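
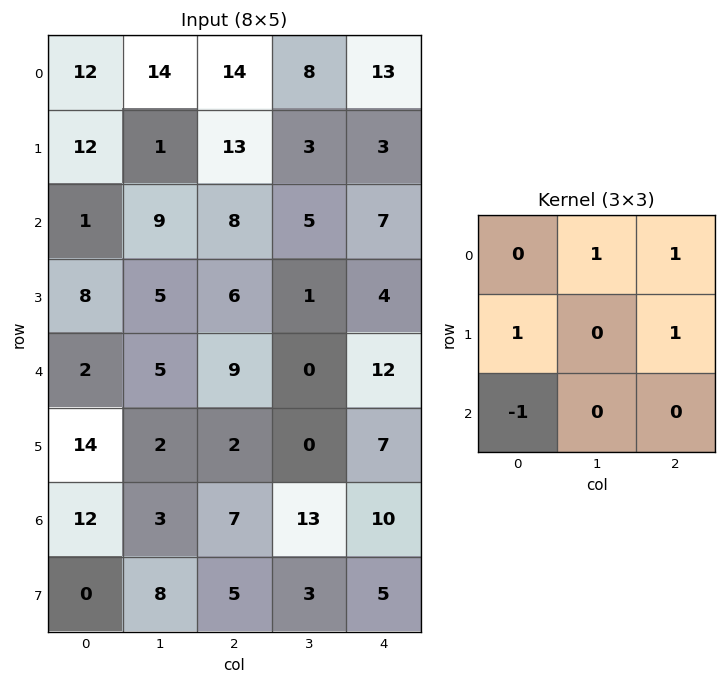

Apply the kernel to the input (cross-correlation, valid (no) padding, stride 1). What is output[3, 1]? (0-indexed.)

10

The receptive field on the input at this output position is [5 6 1 / 5 9 0 / 2 2 0]. Elementwise product with the kernel and sum: 6·1 + 1·1 + 5·1 + 0·1 + 2·-1.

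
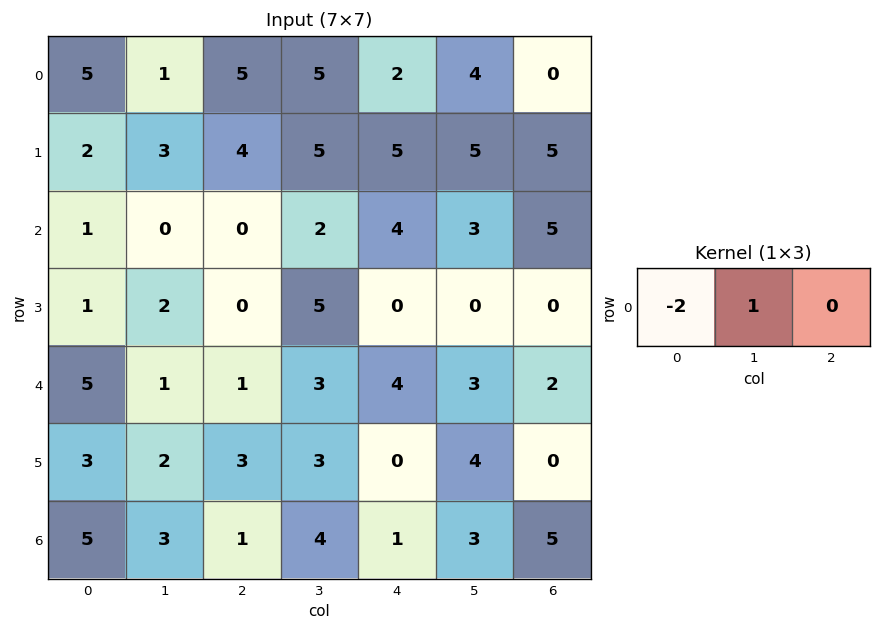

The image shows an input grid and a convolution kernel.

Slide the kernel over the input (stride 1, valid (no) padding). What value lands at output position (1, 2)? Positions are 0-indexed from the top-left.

The receptive field on the input at this output position is [4 5 5]. Elementwise product with the kernel and sum: 4·-2 + 5·1.

-3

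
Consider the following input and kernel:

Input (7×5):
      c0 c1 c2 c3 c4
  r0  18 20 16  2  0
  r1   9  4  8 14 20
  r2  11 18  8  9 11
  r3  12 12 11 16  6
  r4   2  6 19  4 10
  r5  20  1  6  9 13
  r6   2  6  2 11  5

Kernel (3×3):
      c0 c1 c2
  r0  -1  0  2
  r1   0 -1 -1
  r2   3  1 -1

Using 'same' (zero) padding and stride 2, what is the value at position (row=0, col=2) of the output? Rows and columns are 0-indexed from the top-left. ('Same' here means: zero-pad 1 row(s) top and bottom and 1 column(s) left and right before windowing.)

The receptive field on the zero-padded input at this output position is [0 0 0 / 2 0 0 / 14 20 0]. Elementwise product with the kernel and sum: 0·-1 + 0·2 + 0·-1 + 0·-1 + 14·3 + 20·1 + 0·-1.

62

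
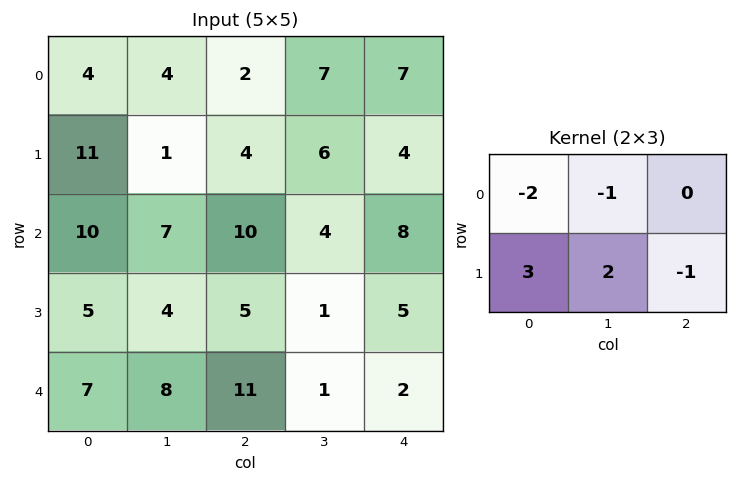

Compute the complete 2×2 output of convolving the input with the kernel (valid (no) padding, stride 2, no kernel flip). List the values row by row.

Output[0,0]: The receptive field on the input at this output position is [4 4 2 / 11 1 4]. Elementwise product with the kernel and sum: 4·-2 + 4·-1 + 11·3 + 1·2 + 4·-1.
Output[0,1]: The receptive field on the input at this output position is [2 7 7 / 4 6 4]. Elementwise product with the kernel and sum: 2·-2 + 7·-1 + 4·3 + 6·2 + 4·-1.

19 9
-9 -12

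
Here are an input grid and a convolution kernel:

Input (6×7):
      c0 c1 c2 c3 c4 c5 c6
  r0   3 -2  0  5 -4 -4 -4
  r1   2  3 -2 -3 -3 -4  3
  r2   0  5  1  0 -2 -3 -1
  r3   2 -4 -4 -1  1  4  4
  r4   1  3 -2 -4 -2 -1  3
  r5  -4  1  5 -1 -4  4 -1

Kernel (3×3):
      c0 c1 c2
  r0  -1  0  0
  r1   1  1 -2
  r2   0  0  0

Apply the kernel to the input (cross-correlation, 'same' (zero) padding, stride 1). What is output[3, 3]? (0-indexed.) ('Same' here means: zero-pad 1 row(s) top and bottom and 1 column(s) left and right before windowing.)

The receptive field on the zero-padded input at this output position is [1 0 -2 / -4 -1 1 / -2 -4 -2]. Elementwise product with the kernel and sum: 1·-1 + -4·1 + -1·1 + 1·-2.

-8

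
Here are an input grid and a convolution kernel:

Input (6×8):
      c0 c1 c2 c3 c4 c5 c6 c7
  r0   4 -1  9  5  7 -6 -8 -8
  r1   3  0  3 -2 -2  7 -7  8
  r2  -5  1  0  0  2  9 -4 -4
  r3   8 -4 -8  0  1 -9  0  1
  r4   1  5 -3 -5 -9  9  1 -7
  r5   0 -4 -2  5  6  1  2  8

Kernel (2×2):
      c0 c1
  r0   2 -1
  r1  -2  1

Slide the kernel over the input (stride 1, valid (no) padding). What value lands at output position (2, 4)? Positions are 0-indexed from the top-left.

-16

The receptive field on the input at this output position is [2 9 / 1 -9]. Elementwise product with the kernel and sum: 2·2 + 9·-1 + 1·-2 + -9·1.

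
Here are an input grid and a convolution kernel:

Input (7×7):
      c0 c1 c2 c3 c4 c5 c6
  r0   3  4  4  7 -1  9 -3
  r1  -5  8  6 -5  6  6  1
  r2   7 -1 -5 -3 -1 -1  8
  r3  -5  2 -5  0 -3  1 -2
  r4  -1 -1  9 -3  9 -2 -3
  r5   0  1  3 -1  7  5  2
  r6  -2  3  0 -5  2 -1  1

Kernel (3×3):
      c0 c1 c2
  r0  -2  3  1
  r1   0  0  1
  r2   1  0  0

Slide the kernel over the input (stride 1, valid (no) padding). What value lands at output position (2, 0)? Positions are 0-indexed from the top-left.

The receptive field on the input at this output position is [7 -1 -5 / -5 2 -5 / -1 -1 9]. Elementwise product with the kernel and sum: 7·-2 + -1·3 + -5·1 + -5·1 + -1·1.

-28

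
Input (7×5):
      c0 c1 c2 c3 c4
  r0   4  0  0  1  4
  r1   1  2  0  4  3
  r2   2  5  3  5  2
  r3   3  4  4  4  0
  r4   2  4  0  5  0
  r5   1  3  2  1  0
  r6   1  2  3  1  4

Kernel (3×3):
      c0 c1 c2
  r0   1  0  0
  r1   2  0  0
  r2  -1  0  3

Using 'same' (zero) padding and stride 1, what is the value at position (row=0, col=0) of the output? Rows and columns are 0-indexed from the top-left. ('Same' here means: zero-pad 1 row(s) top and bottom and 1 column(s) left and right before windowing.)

6

The receptive field on the zero-padded input at this output position is [0 0 0 / 0 4 0 / 0 1 2]. Elementwise product with the kernel and sum: 0·1 + 0·2 + 0·-1 + 2·3.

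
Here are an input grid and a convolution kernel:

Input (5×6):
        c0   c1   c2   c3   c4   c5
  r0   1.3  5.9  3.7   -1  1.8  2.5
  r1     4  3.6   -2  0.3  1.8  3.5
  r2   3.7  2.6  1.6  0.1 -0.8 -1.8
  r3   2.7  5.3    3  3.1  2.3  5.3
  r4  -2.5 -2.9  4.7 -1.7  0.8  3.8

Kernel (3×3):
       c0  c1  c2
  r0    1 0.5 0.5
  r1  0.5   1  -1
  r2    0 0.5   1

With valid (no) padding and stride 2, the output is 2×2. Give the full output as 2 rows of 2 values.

Output[0,0]: The receptive field on the input at this output position is [1.3 5.9 3.7 / 4 3.6 -2 / 3.7 2.6 1.6]. Elementwise product with the kernel and sum: 1.3·1 + 5.9·0.5 + 3.7·0.5 + 4·0.5 + 3.6·1 + -2·-1 + 2.6·0.5 + 1.6·1.

16.6 0.85
12.7 3.5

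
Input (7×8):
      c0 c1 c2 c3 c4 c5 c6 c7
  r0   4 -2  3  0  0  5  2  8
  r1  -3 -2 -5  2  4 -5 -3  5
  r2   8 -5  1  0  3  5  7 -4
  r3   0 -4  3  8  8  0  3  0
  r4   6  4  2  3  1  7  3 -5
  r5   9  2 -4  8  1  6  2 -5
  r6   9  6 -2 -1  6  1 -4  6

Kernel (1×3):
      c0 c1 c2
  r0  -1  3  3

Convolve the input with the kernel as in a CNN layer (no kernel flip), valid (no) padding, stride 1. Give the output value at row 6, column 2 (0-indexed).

The receptive field on the input at this output position is [-2 -1 6]. Elementwise product with the kernel and sum: -2·-1 + -1·3 + 6·3.

17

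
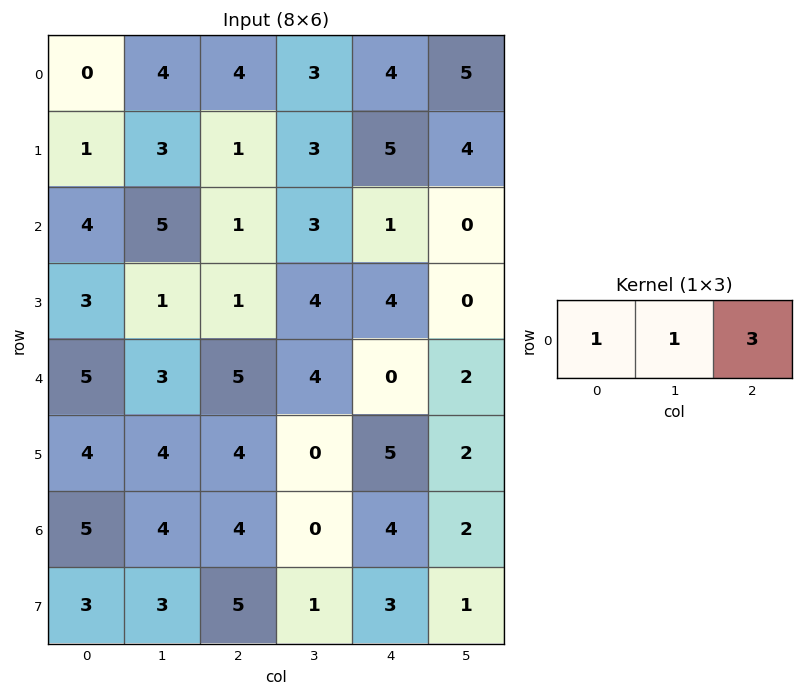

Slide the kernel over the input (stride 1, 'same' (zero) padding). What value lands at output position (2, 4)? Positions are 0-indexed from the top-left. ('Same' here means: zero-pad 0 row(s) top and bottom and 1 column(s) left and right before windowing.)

4

The receptive field on the zero-padded input at this output position is [3 1 0]. Elementwise product with the kernel and sum: 3·1 + 1·1 + 0·3.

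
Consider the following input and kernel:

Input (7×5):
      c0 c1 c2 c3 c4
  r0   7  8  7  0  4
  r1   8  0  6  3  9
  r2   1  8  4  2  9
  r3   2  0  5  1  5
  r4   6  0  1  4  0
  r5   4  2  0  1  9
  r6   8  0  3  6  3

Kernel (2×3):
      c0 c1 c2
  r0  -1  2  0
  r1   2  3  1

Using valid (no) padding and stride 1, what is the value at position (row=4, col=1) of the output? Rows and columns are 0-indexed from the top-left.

7

The receptive field on the input at this output position is [0 1 4 / 2 0 1]. Elementwise product with the kernel and sum: 0·-1 + 1·2 + 2·2 + 0·3 + 1·1.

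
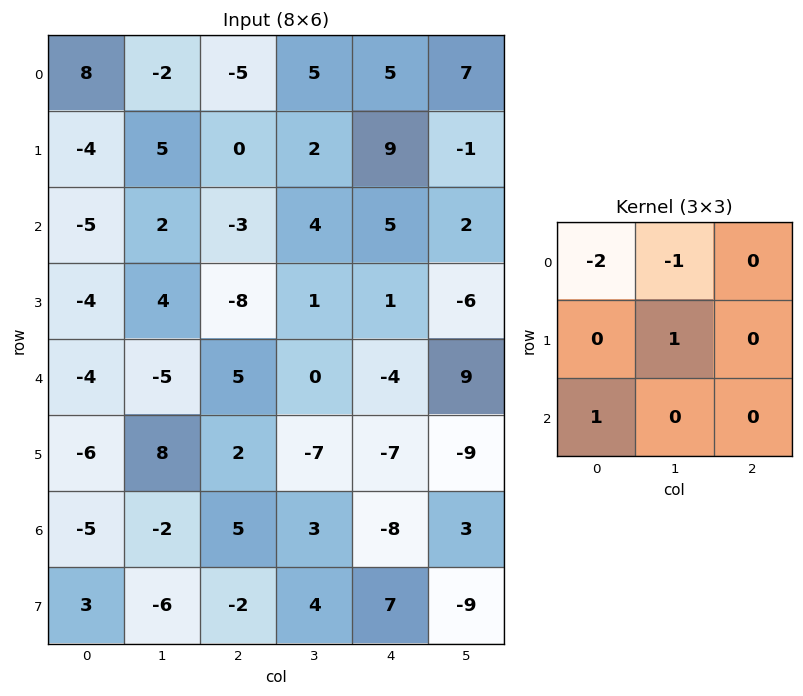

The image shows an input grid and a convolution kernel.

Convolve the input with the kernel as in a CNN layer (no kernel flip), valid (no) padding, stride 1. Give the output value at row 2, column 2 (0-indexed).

8

The receptive field on the input at this output position is [-3 4 5 / -8 1 1 / 5 0 -4]. Elementwise product with the kernel and sum: -3·-2 + 4·-1 + 1·1 + 5·1.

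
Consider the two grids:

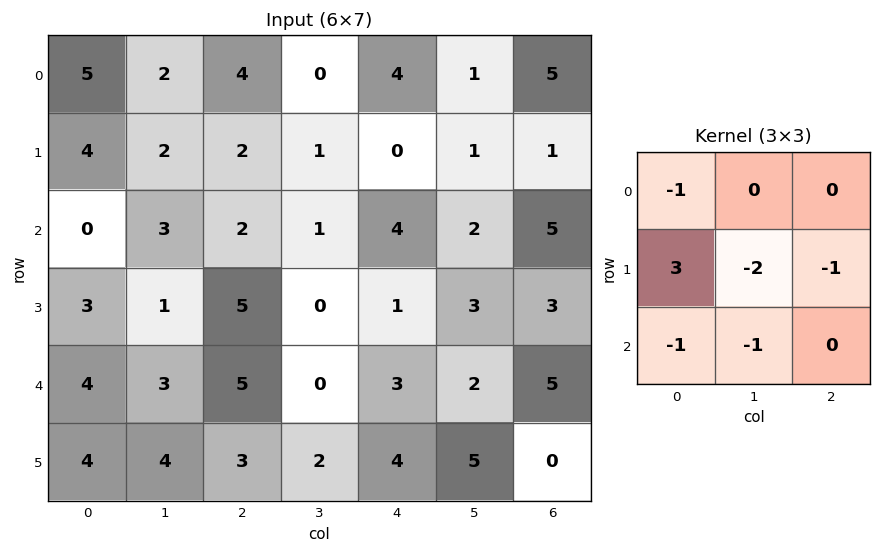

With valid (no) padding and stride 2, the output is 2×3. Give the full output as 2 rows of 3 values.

Output[0,0]: The receptive field on the input at this output position is [5 2 4 / 4 2 2 / 0 3 2]. Elementwise product with the kernel and sum: 5·-1 + 4·3 + 2·-2 + 2·-1 + 0·-1 + 3·-1.
Output[0,1]: The receptive field on the input at this output position is [4 0 4 / 2 1 0 / 2 1 4]. Elementwise product with the kernel and sum: 4·-1 + 2·3 + 1·-2 + 0·-1 + 2·-1 + 1·-1.

-2 -3 -13
-5 7 -15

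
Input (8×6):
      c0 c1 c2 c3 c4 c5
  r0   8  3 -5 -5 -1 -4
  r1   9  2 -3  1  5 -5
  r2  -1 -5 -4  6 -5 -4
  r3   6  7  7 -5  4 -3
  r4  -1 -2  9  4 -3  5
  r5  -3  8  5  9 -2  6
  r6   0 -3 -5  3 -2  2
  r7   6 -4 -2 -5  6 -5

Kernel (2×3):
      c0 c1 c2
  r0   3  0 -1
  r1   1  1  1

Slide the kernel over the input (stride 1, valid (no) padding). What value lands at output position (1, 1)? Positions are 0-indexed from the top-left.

2

The receptive field on the input at this output position is [2 -3 1 / -5 -4 6]. Elementwise product with the kernel and sum: 2·3 + 1·-1 + -5·1 + -4·1 + 6·1.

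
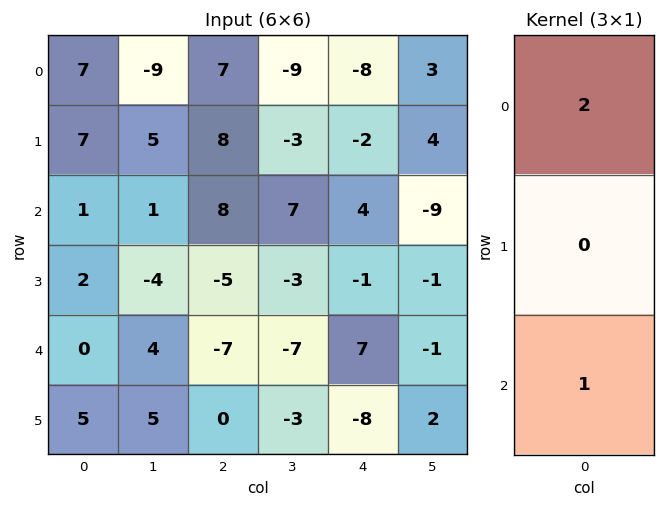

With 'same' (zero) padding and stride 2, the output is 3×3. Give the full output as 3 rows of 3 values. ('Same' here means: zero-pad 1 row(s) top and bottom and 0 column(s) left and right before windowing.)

Output[0,0]: The receptive field on the zero-padded input at this output position is [0 / 7 / 7]. Elementwise product with the kernel and sum: 0·2 + 7·1.
Output[0,1]: The receptive field on the zero-padded input at this output position is [0 / 7 / 8]. Elementwise product with the kernel and sum: 0·2 + 8·1.

7 8 -2
16 11 -5
9 -10 -10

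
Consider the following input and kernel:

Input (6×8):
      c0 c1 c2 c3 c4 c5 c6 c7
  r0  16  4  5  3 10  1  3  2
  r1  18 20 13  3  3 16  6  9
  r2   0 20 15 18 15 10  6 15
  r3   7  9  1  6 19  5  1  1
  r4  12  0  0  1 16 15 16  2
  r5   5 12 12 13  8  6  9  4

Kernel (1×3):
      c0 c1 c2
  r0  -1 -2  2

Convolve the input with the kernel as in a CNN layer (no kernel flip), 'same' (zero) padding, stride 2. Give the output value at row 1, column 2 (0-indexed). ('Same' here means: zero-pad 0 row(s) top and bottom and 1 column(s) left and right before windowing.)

The receptive field on the zero-padded input at this output position is [18 15 10]. Elementwise product with the kernel and sum: 18·-1 + 15·-2 + 10·2.

-28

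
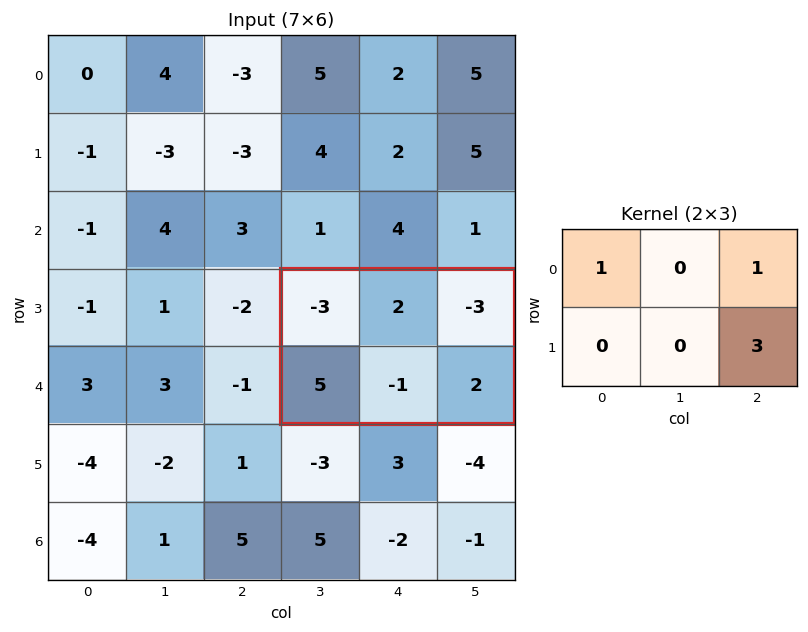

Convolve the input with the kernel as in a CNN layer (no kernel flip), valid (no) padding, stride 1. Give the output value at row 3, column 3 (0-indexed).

The receptive field on the input at this output position is [-3 2 -3 / 5 -1 2]. Elementwise product with the kernel and sum: -3·1 + -3·1 + 2·3.

0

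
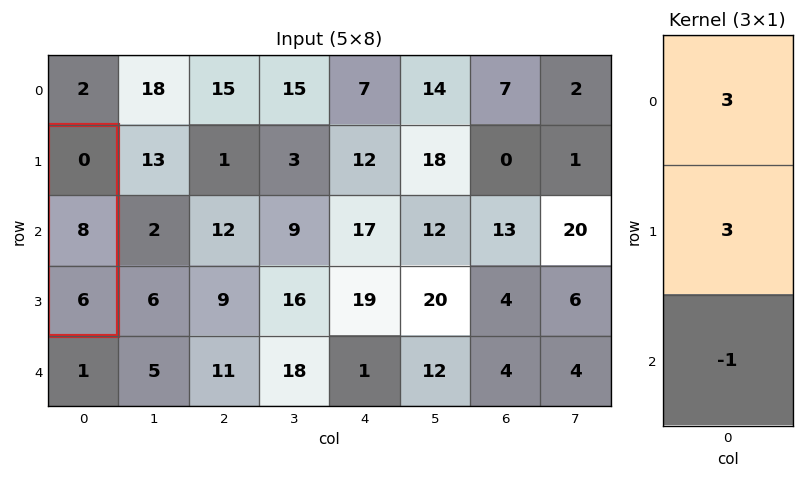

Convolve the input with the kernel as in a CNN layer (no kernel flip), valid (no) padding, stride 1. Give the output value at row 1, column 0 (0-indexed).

The receptive field on the input at this output position is [0 / 8 / 6]. Elementwise product with the kernel and sum: 0·3 + 8·3 + 6·-1.

18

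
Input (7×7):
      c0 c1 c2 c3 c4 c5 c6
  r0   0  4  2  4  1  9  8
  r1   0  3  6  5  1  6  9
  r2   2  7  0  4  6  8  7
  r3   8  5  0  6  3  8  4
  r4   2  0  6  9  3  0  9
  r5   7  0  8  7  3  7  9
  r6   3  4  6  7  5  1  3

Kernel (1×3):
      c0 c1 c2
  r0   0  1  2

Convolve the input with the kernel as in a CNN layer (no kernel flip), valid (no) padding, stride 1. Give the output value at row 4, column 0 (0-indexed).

The receptive field on the input at this output position is [2 0 6]. Elementwise product with the kernel and sum: 0·1 + 6·2.

12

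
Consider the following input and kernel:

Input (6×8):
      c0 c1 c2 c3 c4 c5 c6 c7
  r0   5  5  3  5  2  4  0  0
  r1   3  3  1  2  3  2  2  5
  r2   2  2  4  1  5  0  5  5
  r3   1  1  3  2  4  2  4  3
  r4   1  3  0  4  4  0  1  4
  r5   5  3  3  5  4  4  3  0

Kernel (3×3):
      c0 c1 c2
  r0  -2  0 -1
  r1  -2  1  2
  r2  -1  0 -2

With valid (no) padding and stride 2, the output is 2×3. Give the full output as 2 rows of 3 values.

-24 -16 -19
-4 -17 -19

Output[0,0]: The receptive field on the input at this output position is [5 5 3 / 3 3 1 / 2 2 4]. Elementwise product with the kernel and sum: 5·-2 + 3·-1 + 3·-2 + 3·1 + 1·2 + 2·-1 + 4·-2.
Output[0,1]: The receptive field on the input at this output position is [3 5 2 / 1 2 3 / 4 1 5]. Elementwise product with the kernel and sum: 3·-2 + 2·-1 + 1·-2 + 2·1 + 3·2 + 4·-1 + 5·-2.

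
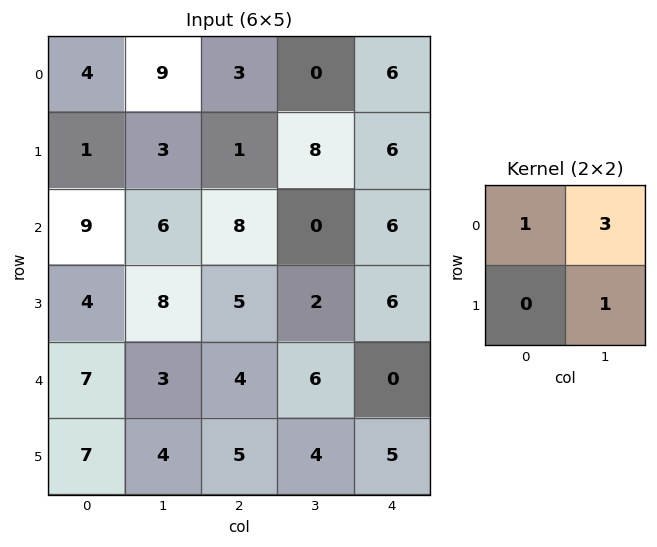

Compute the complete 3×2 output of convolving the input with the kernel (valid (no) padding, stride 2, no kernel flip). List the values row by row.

34 11
35 10
20 26

Output[0,0]: The receptive field on the input at this output position is [4 9 / 1 3]. Elementwise product with the kernel and sum: 4·1 + 9·3 + 3·1.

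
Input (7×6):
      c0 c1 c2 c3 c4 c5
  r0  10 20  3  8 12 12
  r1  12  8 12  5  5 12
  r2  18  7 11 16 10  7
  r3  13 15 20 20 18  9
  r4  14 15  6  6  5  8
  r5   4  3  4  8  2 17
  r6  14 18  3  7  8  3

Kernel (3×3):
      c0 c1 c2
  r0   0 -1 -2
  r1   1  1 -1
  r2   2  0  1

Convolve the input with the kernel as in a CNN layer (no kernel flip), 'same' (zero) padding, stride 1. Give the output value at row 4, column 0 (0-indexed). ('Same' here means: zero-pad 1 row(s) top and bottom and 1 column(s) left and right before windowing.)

The receptive field on the zero-padded input at this output position is [0 13 15 / 0 14 15 / 0 4 3]. Elementwise product with the kernel and sum: 13·-1 + 15·-2 + 0·1 + 14·1 + 15·-1 + 0·2 + 3·1.

-41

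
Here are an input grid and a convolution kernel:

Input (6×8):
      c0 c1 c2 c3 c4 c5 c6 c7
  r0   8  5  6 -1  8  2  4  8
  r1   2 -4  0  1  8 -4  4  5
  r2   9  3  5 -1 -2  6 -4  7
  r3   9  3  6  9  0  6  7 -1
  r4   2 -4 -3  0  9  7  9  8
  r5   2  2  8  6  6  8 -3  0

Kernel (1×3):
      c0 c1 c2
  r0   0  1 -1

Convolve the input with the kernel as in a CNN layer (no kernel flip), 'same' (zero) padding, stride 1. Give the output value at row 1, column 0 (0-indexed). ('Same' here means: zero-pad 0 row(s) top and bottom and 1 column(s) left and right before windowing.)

6

The receptive field on the zero-padded input at this output position is [0 2 -4]. Elementwise product with the kernel and sum: 2·1 + -4·-1.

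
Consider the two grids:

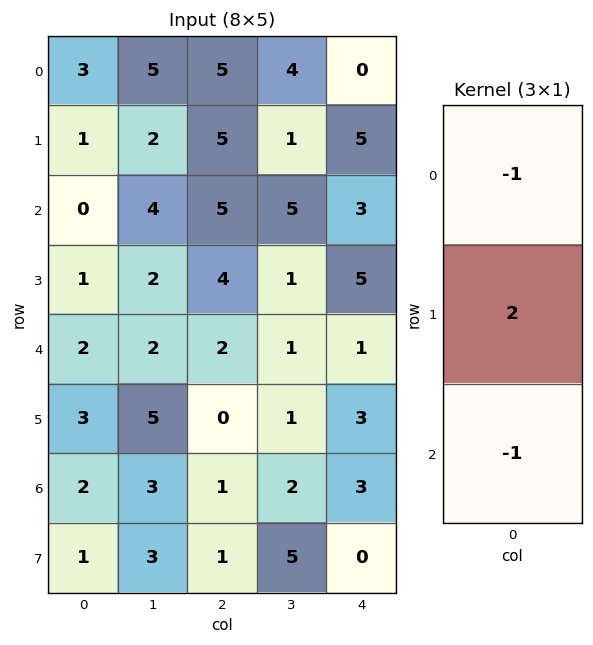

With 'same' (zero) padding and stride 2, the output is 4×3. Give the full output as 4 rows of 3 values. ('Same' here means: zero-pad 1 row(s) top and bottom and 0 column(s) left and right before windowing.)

5 5 -5
-2 1 -4
0 0 -6
0 1 3

Output[0,0]: The receptive field on the zero-padded input at this output position is [0 / 3 / 1]. Elementwise product with the kernel and sum: 0·-1 + 3·2 + 1·-1.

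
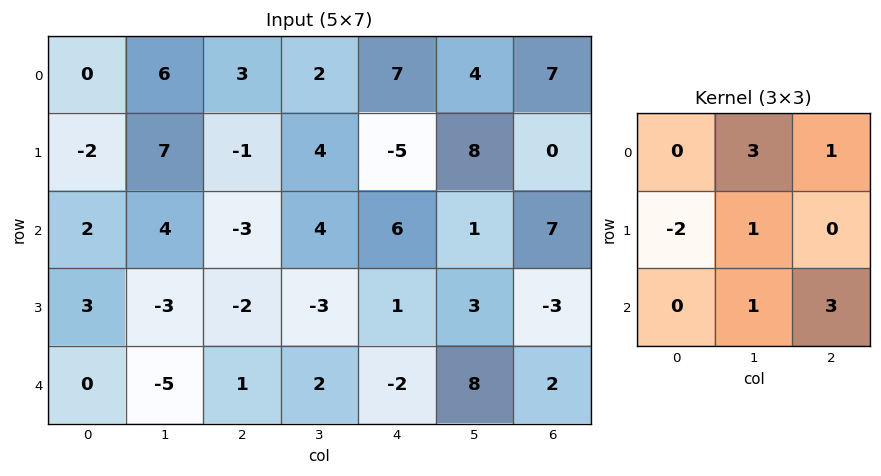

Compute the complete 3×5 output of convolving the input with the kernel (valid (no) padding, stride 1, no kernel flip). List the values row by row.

Output[0,0]: The receptive field on the input at this output position is [0 6 3 / -2 7 -1 / 2 4 -3]. Elementwise product with the kernel and sum: 6·3 + 3·1 + -2·-2 + 7·1 + 4·1 + -3·3.

27 5 41 21 59
11 -21 17 1 7
-2 6 15 48 25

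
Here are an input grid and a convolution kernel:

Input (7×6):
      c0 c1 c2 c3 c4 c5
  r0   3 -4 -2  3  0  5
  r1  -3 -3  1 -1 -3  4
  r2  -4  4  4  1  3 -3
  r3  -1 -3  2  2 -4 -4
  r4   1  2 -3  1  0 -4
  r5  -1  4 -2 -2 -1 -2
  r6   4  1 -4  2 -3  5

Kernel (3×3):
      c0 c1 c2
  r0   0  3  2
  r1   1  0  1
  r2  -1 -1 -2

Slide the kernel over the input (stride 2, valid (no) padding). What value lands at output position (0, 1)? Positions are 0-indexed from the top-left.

-4

The receptive field on the input at this output position is [-2 3 0 / 1 -1 -3 / 4 1 3]. Elementwise product with the kernel and sum: 3·3 + 0·2 + 1·1 + -3·1 + 4·-1 + 1·-1 + 3·-2.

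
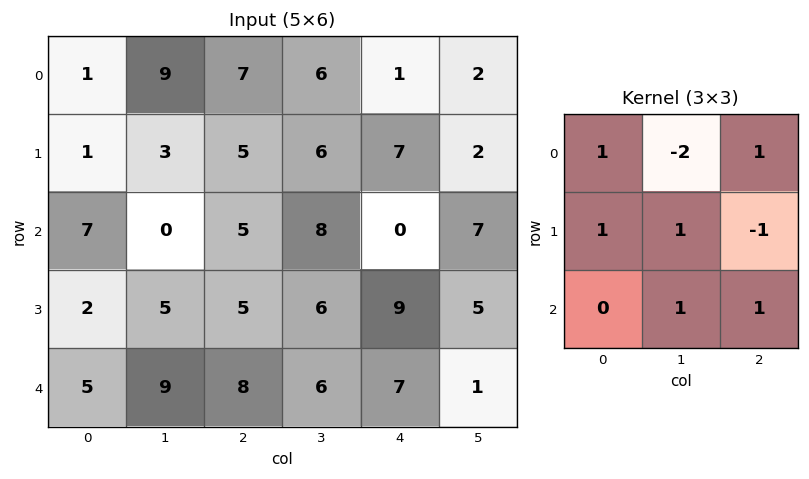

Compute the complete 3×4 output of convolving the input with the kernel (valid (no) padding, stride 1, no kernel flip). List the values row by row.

Output[0,0]: The receptive field on the input at this output position is [1 9 7 / 1 3 5 / 7 0 5]. Elementwise product with the kernel and sum: 1·1 + 9·-2 + 7·1 + 1·1 + 3·1 + 5·-1 + 0·1 + 5·1.

-6 16 8 24
12 7 28 9
31 16 4 33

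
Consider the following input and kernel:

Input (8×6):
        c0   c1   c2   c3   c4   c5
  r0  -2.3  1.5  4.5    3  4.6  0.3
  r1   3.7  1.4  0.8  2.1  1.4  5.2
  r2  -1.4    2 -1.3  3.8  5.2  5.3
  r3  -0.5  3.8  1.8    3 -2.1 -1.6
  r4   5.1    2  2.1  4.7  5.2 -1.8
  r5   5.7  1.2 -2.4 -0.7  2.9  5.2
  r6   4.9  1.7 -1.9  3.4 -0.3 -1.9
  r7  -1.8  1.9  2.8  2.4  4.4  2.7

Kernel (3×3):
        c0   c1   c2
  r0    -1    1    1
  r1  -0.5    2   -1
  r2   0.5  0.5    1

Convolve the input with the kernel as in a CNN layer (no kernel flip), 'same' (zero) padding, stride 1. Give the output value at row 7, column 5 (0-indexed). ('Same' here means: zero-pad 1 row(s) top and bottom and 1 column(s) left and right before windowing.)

1.6

The receptive field on the zero-padded input at this output position is [-0.3 -1.9 0 / 4.4 2.7 0 / 0 0 0]. Elementwise product with the kernel and sum: -0.3·-1 + -1.9·1 + 0·1 + 4.4·-0.5 + 2.7·2 + 0·-1 + 0·0.5 + 0·0.5 + 0·1.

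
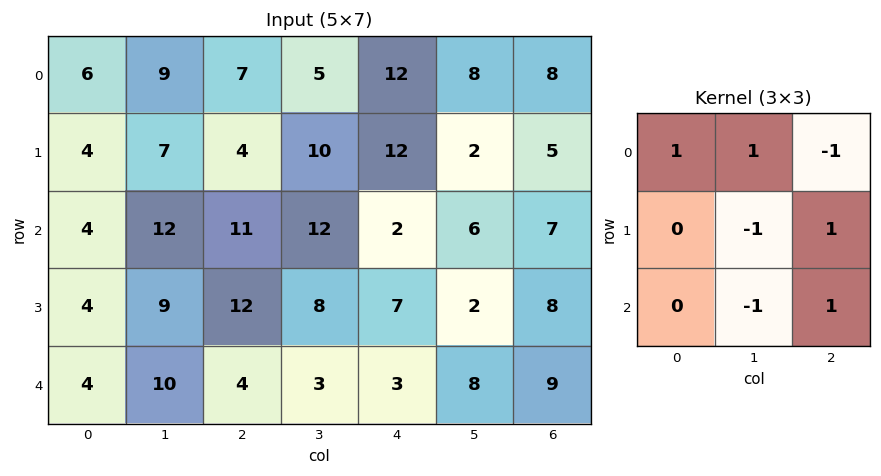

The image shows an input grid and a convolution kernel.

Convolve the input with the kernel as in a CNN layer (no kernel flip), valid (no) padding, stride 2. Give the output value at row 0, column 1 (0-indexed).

The receptive field on the input at this output position is [7 5 12 / 4 10 12 / 11 12 2]. Elementwise product with the kernel and sum: 7·1 + 5·1 + 12·-1 + 10·-1 + 12·1 + 12·-1 + 2·1.

-8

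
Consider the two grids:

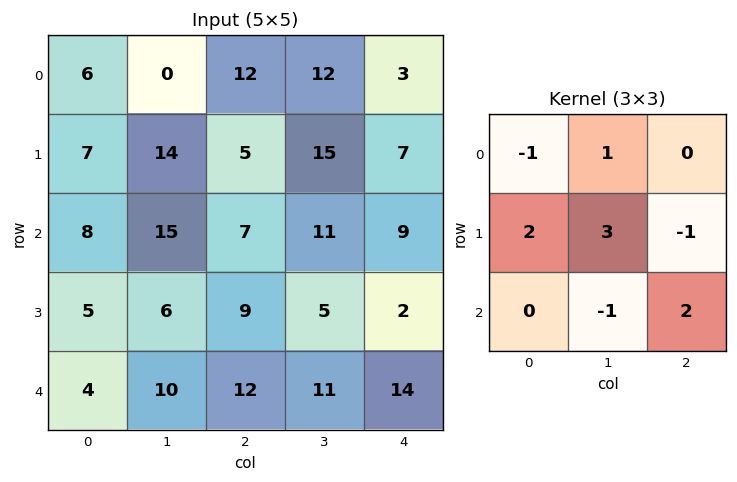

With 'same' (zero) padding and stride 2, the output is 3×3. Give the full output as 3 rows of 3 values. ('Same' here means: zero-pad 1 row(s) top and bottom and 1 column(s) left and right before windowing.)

39 49 26
23 32 39
7 48 61

Output[0,0]: The receptive field on the zero-padded input at this output position is [0 0 0 / 0 6 0 / 0 7 14]. Elementwise product with the kernel and sum: 0·-1 + 0·1 + 0·2 + 6·3 + 0·-1 + 7·-1 + 14·2.
Output[0,1]: The receptive field on the zero-padded input at this output position is [0 0 0 / 0 12 12 / 14 5 15]. Elementwise product with the kernel and sum: 0·-1 + 0·1 + 0·2 + 12·3 + 12·-1 + 5·-1 + 15·2.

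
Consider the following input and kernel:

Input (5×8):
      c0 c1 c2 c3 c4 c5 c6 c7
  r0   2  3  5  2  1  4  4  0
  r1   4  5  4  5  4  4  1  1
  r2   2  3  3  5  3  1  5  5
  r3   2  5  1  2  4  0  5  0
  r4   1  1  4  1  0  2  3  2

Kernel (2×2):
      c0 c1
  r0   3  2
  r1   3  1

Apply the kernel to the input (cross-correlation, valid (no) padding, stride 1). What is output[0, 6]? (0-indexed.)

16

The receptive field on the input at this output position is [4 0 / 1 1]. Elementwise product with the kernel and sum: 4·3 + 0·2 + 1·3 + 1·1.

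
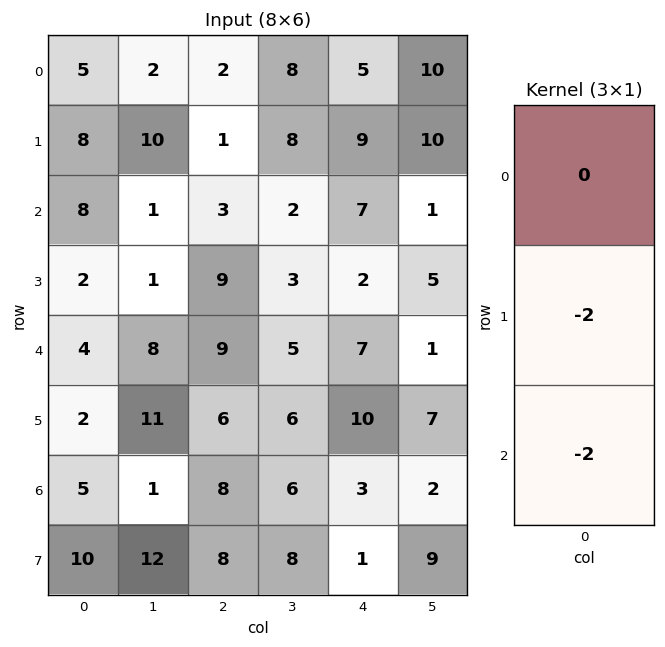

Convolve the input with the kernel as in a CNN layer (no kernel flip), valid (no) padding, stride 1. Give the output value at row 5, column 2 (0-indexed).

The receptive field on the input at this output position is [6 / 8 / 8]. Elementwise product with the kernel and sum: 8·-2 + 8·-2.

-32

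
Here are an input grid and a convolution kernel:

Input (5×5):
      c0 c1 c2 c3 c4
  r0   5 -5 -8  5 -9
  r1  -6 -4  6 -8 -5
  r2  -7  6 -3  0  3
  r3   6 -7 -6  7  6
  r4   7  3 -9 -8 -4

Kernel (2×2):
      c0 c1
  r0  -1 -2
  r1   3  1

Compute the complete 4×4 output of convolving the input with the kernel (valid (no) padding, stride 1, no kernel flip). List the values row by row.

-17 15 8 -16
-1 7 1 21
6 -27 -8 21
32 19 -43 -47

Output[0,0]: The receptive field on the input at this output position is [5 -5 / -6 -4]. Elementwise product with the kernel and sum: 5·-1 + -5·-2 + -6·3 + -4·1.
Output[0,1]: The receptive field on the input at this output position is [-5 -8 / -4 6]. Elementwise product with the kernel and sum: -5·-1 + -8·-2 + -4·3 + 6·1.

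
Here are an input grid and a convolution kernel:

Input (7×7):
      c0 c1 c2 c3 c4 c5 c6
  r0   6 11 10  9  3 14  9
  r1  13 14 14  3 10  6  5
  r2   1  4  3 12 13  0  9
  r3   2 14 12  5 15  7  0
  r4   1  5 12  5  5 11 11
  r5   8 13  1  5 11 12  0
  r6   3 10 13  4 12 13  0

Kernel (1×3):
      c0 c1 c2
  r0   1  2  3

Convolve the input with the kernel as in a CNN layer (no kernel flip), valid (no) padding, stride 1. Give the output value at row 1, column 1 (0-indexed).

51

The receptive field on the input at this output position is [14 14 3]. Elementwise product with the kernel and sum: 14·1 + 14·2 + 3·3.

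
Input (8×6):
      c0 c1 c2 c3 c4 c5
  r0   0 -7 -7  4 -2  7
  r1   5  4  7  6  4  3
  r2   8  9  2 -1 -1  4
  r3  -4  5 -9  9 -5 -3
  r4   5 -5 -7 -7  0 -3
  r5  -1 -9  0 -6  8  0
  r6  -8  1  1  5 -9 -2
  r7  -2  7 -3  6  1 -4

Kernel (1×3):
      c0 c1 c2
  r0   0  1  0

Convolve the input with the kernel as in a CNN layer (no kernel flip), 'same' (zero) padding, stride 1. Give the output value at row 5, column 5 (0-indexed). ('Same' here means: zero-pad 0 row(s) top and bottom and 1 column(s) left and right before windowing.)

0

The receptive field on the zero-padded input at this output position is [8 0 0]. Elementwise product with the kernel and sum: 0·1.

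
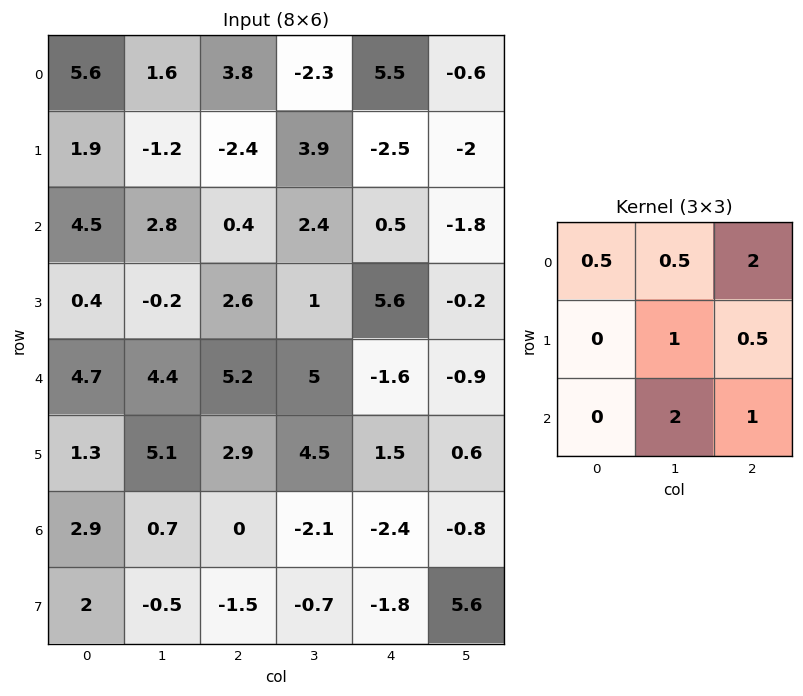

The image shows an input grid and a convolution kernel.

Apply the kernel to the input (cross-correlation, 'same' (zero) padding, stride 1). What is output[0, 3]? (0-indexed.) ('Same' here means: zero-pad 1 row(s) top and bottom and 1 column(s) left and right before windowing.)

5.75

The receptive field on the zero-padded input at this output position is [0 0 0 / 3.8 -2.3 5.5 / -2.4 3.9 -2.5]. Elementwise product with the kernel and sum: 0·0.5 + 0·0.5 + 0·2 + -2.3·1 + 5.5·0.5 + 3.9·2 + -2.5·1.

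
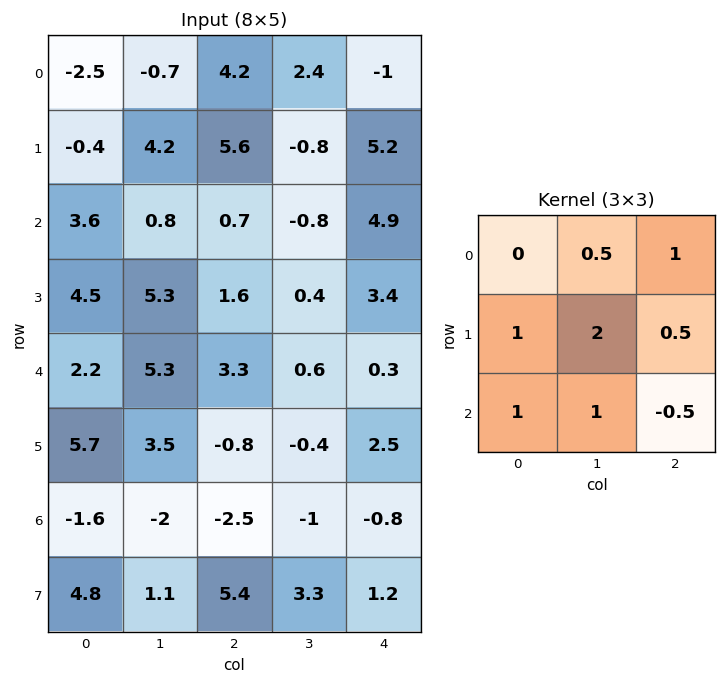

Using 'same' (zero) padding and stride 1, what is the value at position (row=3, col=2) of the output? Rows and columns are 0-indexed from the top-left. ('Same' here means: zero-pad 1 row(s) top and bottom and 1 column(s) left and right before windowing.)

16.55

The receptive field on the zero-padded input at this output position is [0.8 0.7 -0.8 / 5.3 1.6 0.4 / 5.3 3.3 0.6]. Elementwise product with the kernel and sum: 0.7·0.5 + -0.8·1 + 5.3·1 + 1.6·2 + 0.4·0.5 + 5.3·1 + 3.3·1 + 0.6·-0.5.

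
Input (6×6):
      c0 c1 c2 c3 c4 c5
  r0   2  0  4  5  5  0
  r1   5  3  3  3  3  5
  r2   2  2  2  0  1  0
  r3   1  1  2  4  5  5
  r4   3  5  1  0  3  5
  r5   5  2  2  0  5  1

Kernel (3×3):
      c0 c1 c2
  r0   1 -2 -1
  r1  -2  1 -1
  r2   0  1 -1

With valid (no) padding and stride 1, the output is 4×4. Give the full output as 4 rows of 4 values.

Output[0,0]: The receptive field on the input at this output position is [2 0 4 / 5 3 3 / 2 2 2]. Elementwise product with the kernel and sum: 2·1 + 0·-2 + 4·-1 + 5·-2 + 3·1 + 3·-1 + 2·1 + 2·-1.

-12 -17 -18 -12
-9 -10 -12 -7
-3 -5 -7 -12
-5 -14 -21 -9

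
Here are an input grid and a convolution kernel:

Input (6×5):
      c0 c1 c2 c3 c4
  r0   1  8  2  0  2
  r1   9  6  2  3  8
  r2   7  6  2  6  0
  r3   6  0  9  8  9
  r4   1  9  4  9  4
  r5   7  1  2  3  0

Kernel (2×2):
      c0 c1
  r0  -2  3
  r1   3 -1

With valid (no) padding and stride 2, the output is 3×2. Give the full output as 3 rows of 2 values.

43 -1
22 33
45 22

Output[0,0]: The receptive field on the input at this output position is [1 8 / 9 6]. Elementwise product with the kernel and sum: 1·-2 + 8·3 + 9·3 + 6·-1.
Output[0,1]: The receptive field on the input at this output position is [2 0 / 2 3]. Elementwise product with the kernel and sum: 2·-2 + 0·3 + 2·3 + 3·-1.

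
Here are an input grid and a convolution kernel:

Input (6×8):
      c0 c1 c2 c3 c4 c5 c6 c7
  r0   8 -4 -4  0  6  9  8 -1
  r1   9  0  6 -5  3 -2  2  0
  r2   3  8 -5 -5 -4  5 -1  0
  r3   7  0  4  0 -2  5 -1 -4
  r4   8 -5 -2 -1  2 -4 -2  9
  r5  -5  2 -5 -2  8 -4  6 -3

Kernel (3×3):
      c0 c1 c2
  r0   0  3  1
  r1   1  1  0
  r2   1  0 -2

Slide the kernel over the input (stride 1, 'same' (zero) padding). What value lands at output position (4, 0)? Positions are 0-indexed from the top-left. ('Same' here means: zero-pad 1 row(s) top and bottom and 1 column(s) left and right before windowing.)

25

The receptive field on the zero-padded input at this output position is [0 7 0 / 0 8 -5 / 0 -5 2]. Elementwise product with the kernel and sum: 7·3 + 0·1 + 0·1 + 8·1 + 0·1 + 2·-2.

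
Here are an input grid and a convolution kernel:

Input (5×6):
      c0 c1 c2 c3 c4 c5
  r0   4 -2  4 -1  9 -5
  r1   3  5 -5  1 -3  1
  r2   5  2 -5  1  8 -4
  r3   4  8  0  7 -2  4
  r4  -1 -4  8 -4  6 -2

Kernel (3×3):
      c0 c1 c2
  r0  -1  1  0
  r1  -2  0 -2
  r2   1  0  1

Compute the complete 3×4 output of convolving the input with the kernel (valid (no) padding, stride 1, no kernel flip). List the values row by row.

Output[0,0]: The receptive field on the input at this output position is [4 -2 4 / 3 5 -5 / 5 2 -5]. Elementwise product with the kernel and sum: 4·-1 + -2·1 + 3·-2 + -5·-2 + 5·1 + -5·1.
Output[0,1]: The receptive field on the input at this output position is [-2 4 -1 / 5 -5 1 / 2 -5 1]. Elementwise product with the kernel and sum: -2·-1 + 4·1 + 5·-2 + 1·-2 + 2·1 + 1·1.

-2 -3 14 3
6 -1 -2 13
-4 -45 24 -21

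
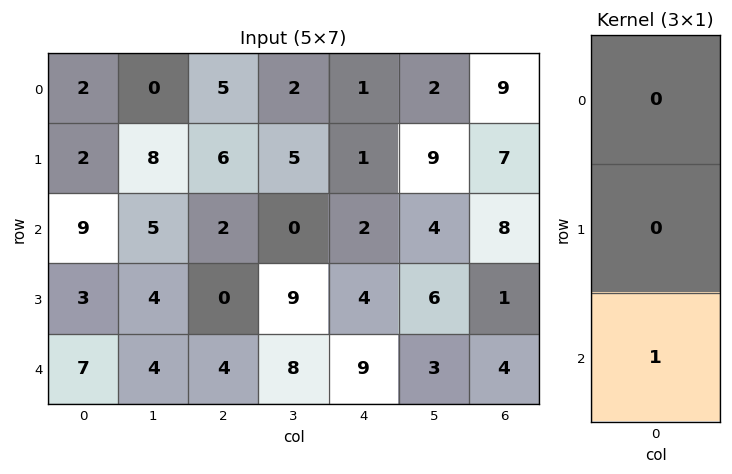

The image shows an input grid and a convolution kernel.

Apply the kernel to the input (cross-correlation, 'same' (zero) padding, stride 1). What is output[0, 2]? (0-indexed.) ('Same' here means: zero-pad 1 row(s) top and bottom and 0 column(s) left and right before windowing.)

6

The receptive field on the zero-padded input at this output position is [0 / 5 / 6]. Elementwise product with the kernel and sum: 6·1.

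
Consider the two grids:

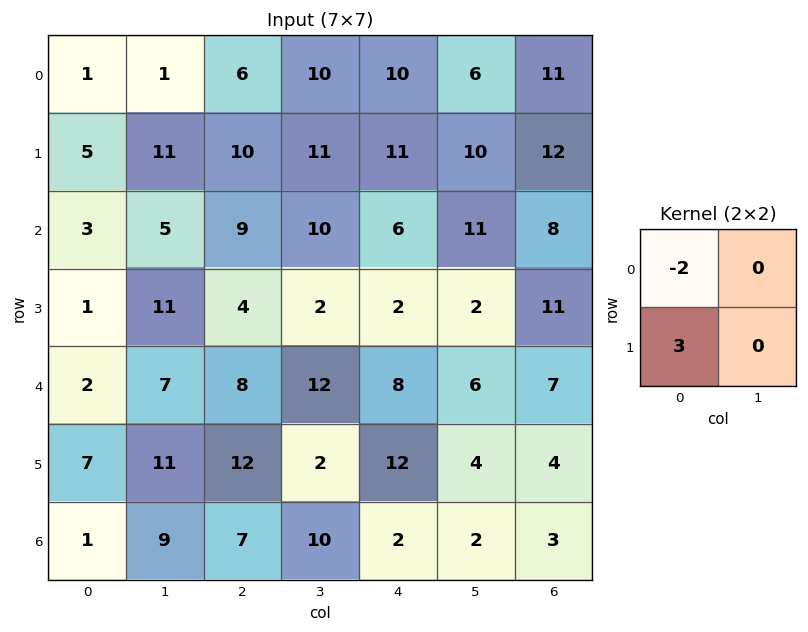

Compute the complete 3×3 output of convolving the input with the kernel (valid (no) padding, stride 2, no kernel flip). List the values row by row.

Output[0,0]: The receptive field on the input at this output position is [1 1 / 5 11]. Elementwise product with the kernel and sum: 1·-2 + 5·3.
Output[0,1]: The receptive field on the input at this output position is [6 10 / 10 11]. Elementwise product with the kernel and sum: 6·-2 + 10·3.

13 18 13
-3 -6 -6
17 20 20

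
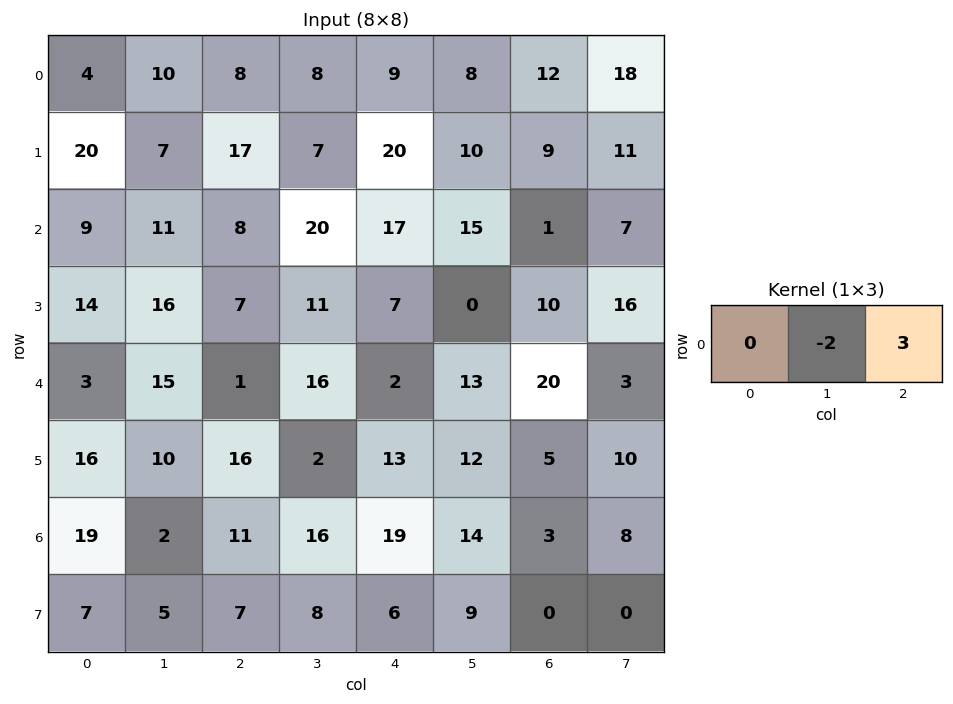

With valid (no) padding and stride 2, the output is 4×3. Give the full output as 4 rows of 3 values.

Output[0,0]: The receptive field on the input at this output position is [4 10 8]. Elementwise product with the kernel and sum: 10·-2 + 8·3.

4 11 20
2 11 -27
-27 -26 34
29 25 -19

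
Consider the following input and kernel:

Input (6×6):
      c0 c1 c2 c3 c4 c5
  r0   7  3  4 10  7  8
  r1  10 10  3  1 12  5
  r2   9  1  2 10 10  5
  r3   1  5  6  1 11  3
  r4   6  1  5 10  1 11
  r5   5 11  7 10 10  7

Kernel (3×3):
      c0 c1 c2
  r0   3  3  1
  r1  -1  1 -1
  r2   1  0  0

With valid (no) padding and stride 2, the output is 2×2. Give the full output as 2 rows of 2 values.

Output[0,0]: The receptive field on the input at this output position is [7 3 4 / 10 10 3 / 9 1 2]. Elementwise product with the kernel and sum: 7·3 + 3·3 + 4·1 + 10·-1 + 10·1 + 3·-1 + 9·1.
Output[0,1]: The receptive field on the input at this output position is [4 10 7 / 3 1 12 / 2 10 10]. Elementwise product with the kernel and sum: 4·3 + 10·3 + 7·1 + 3·-1 + 1·1 + 12·-1 + 2·1.

40 37
36 35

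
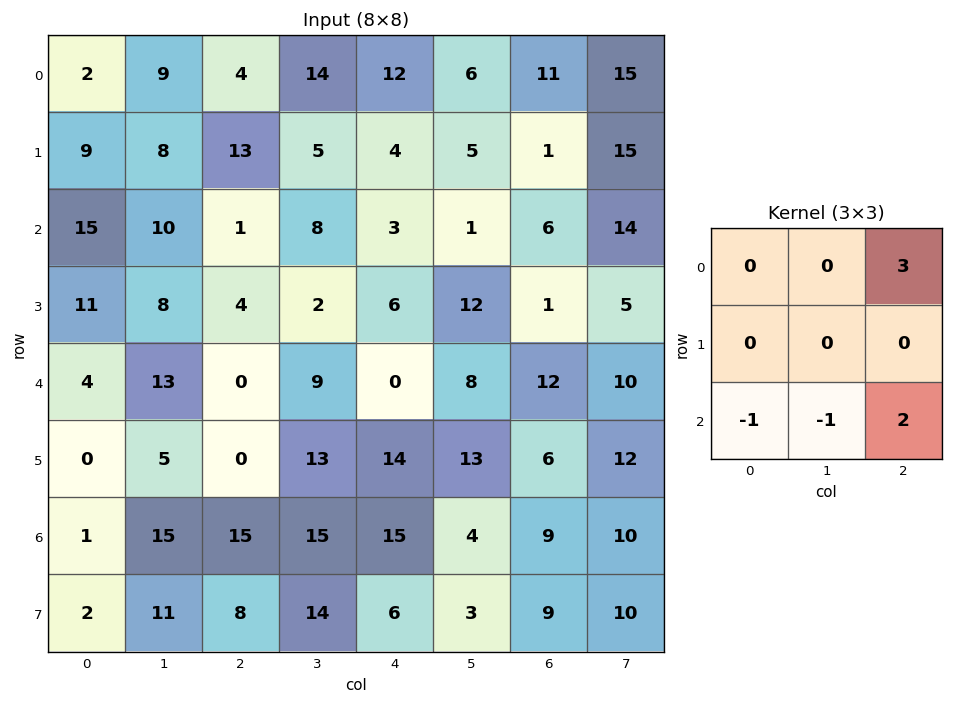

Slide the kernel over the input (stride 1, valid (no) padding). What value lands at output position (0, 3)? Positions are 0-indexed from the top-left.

9

The receptive field on the input at this output position is [14 12 6 / 5 4 5 / 8 3 1]. Elementwise product with the kernel and sum: 6·3 + 8·-1 + 3·-1 + 1·2.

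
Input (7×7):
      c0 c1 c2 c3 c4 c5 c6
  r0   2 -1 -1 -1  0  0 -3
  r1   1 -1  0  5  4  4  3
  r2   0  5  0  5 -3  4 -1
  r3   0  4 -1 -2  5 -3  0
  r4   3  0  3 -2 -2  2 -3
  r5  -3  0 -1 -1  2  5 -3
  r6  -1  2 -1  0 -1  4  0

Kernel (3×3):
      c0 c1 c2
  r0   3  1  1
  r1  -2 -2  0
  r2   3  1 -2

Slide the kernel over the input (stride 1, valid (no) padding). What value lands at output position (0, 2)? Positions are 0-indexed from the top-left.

-3

The receptive field on the input at this output position is [-1 -1 0 / 0 5 4 / 0 5 -3]. Elementwise product with the kernel and sum: -1·3 + -1·1 + 0·1 + 0·-2 + 5·-2 + 0·3 + 5·1 + -3·-2.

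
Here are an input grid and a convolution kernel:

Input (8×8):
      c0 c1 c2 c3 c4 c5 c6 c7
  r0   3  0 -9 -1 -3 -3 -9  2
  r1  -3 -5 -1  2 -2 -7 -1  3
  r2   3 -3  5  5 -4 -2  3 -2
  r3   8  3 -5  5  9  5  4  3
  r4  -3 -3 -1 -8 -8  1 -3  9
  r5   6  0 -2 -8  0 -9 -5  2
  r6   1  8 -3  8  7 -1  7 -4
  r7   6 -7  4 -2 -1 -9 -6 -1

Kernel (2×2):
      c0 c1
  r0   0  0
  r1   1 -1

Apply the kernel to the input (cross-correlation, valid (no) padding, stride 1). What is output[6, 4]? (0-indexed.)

8

The receptive field on the input at this output position is [7 -1 / -1 -9]. Elementwise product with the kernel and sum: -1·1 + -9·-1.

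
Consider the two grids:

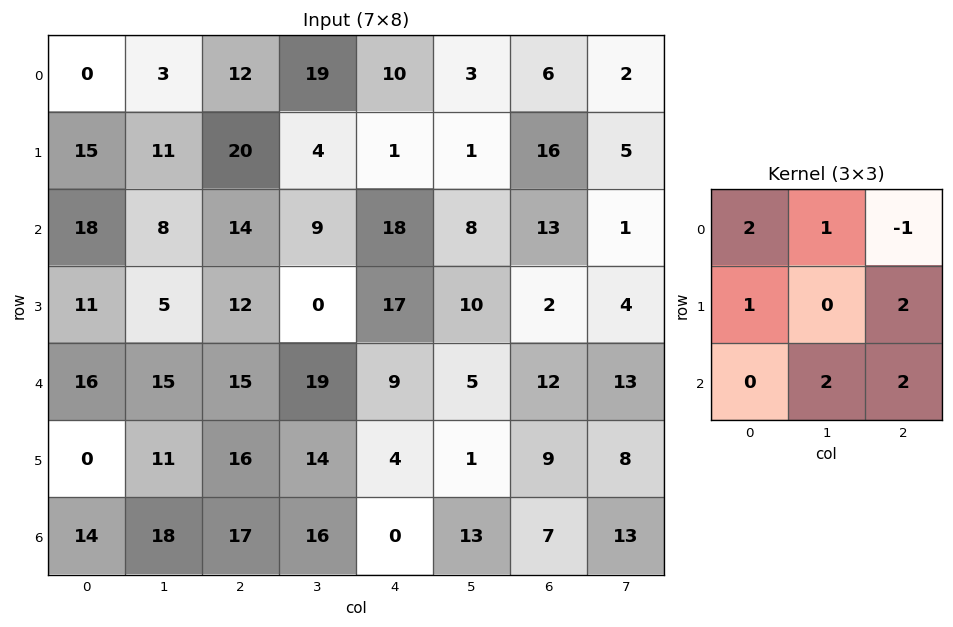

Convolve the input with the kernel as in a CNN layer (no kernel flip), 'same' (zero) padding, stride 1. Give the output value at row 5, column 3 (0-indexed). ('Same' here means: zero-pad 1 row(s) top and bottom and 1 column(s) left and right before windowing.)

96

The receptive field on the zero-padded input at this output position is [15 19 9 / 16 14 4 / 17 16 0]. Elementwise product with the kernel and sum: 15·2 + 19·1 + 9·-1 + 16·1 + 4·2 + 16·2 + 0·2.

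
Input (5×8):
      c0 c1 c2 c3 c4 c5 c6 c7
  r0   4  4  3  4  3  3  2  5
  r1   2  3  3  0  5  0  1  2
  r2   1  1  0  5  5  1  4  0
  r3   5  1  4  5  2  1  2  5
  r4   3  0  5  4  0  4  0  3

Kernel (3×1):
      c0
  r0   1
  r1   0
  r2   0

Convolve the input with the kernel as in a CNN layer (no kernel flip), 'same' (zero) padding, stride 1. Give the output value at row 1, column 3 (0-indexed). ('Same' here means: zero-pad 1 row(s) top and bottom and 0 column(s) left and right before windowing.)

4

The receptive field on the zero-padded input at this output position is [4 / 0 / 5]. Elementwise product with the kernel and sum: 4·1.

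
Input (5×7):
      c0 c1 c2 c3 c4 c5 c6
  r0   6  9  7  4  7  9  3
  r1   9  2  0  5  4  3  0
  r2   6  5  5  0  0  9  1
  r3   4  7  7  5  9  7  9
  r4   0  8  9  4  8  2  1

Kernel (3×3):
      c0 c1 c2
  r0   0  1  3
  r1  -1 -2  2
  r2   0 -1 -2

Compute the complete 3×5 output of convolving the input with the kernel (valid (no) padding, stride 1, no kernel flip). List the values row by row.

Output[0,0]: The receptive field on the input at this output position is [6 9 7 / 9 2 0 / 6 5 5]. Elementwise product with the kernel and sum: 9·1 + 7·3 + 9·-1 + 2·-2 + 0·2 + 5·-1 + 5·-2.
Output[0,1]: The receptive field on the input at this output position is [9 7 4 / 2 0 5 / 5 5 0]. Elementwise product with the kernel and sum: 7·1 + 4·3 + 2·-1 + 0·-2 + 5·2 + 5·-1 + 0·-2.

2 22 23 9 -3
-25 -17 -11 8 -38
-10 -23 -19 6 3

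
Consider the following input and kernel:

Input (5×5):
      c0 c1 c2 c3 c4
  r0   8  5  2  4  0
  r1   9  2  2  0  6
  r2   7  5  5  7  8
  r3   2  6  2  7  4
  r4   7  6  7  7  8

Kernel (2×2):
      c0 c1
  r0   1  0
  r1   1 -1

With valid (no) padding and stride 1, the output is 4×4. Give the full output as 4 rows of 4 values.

15 5 4 -2
11 2 0 -1
3 9 0 10
3 5 2 6

Output[0,0]: The receptive field on the input at this output position is [8 5 / 9 2]. Elementwise product with the kernel and sum: 8·1 + 9·1 + 2·-1.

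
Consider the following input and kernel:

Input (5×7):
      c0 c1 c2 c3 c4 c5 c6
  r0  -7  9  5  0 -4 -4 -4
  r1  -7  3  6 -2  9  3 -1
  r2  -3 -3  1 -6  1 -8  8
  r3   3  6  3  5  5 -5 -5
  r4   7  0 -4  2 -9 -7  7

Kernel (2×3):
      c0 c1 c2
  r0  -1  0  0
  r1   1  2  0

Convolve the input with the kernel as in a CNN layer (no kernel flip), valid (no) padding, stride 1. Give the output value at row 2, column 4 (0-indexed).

The receptive field on the input at this output position is [1 -8 8 / 5 -5 -5]. Elementwise product with the kernel and sum: 1·-1 + 5·1 + -5·2.

-6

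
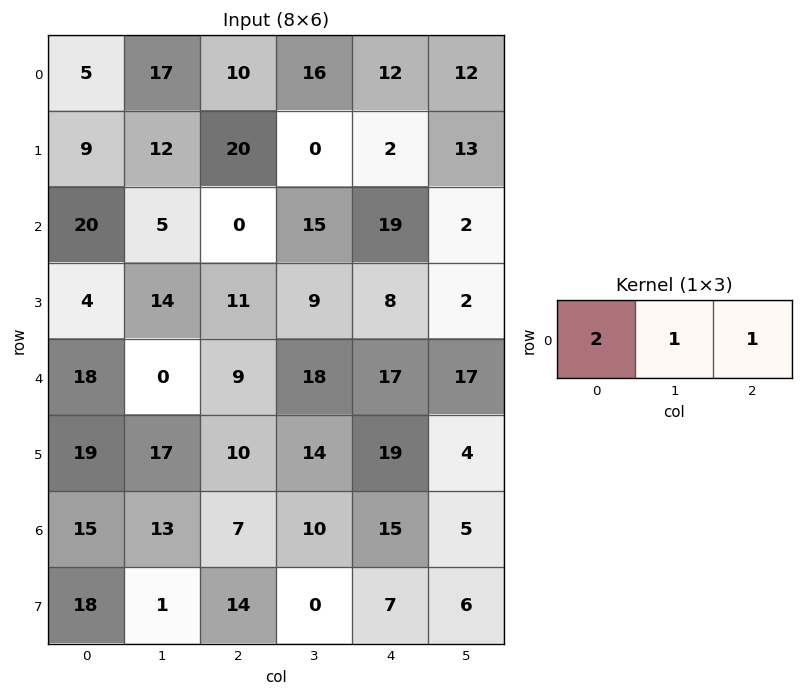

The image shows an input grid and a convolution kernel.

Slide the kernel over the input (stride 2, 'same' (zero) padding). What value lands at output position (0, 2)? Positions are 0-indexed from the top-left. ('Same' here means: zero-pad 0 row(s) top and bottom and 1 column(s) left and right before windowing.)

56

The receptive field on the zero-padded input at this output position is [16 12 12]. Elementwise product with the kernel and sum: 16·2 + 12·1 + 12·1.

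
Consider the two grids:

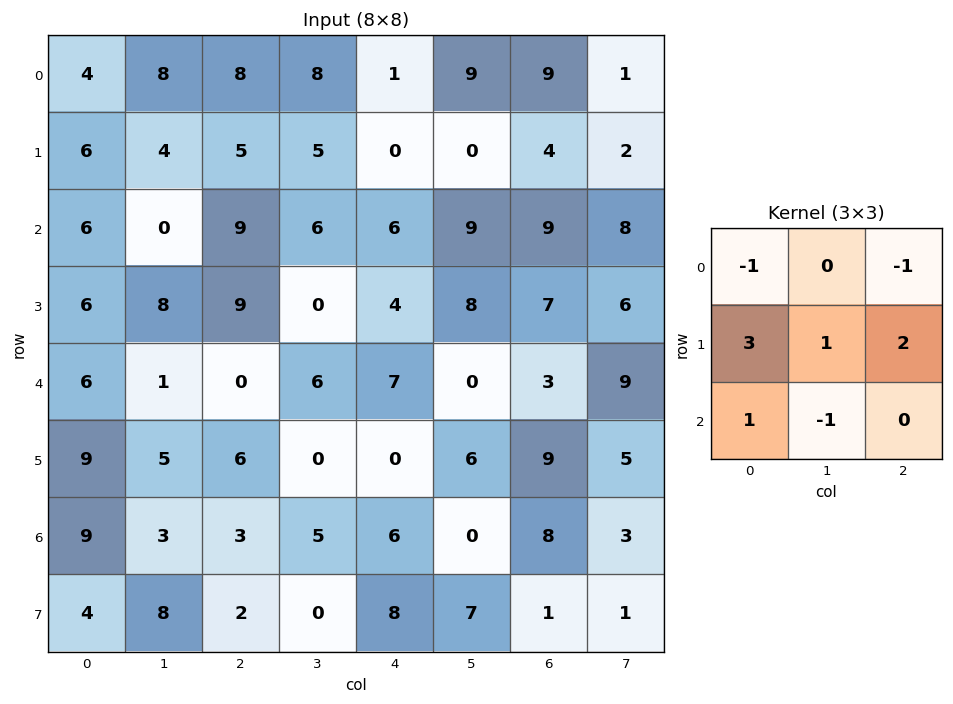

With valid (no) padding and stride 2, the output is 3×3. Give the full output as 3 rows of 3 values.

26 14 -5
34 14 26
44 9 20

Output[0,0]: The receptive field on the input at this output position is [4 8 8 / 6 4 5 / 6 0 9]. Elementwise product with the kernel and sum: 4·-1 + 8·-1 + 6·3 + 4·1 + 5·2 + 6·1 + 0·-1.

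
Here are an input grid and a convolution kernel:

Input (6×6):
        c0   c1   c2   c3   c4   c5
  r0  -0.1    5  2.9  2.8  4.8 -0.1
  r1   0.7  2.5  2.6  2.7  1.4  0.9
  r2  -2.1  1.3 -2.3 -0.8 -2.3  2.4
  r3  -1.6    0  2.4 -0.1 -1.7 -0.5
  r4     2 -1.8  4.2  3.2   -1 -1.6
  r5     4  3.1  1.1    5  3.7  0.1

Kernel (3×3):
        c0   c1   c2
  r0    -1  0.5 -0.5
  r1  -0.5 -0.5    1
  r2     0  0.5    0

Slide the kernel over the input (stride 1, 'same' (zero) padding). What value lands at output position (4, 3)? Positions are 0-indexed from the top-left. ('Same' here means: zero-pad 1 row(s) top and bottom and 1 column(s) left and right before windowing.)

-3.8

The receptive field on the zero-padded input at this output position is [2.4 -0.1 -1.7 / 4.2 3.2 -1 / 1.1 5 3.7]. Elementwise product with the kernel and sum: 2.4·-1 + -0.1·0.5 + -1.7·-0.5 + 4.2·-0.5 + 3.2·-0.5 + -1·1 + 5·0.5.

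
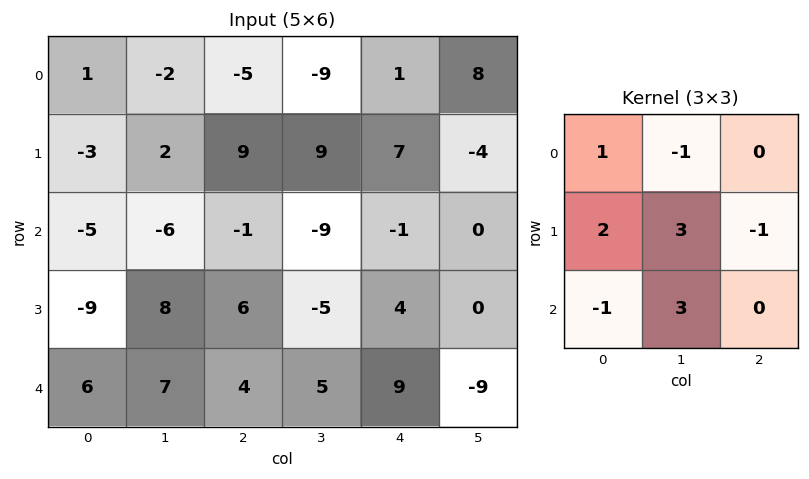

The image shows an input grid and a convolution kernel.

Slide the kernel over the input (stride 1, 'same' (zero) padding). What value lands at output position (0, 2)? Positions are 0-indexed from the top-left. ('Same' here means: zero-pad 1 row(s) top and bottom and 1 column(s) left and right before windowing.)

The receptive field on the zero-padded input at this output position is [0 0 0 / -2 -5 -9 / 2 9 9]. Elementwise product with the kernel and sum: 0·1 + 0·-1 + -2·2 + -5·3 + -9·-1 + 2·-1 + 9·3.

15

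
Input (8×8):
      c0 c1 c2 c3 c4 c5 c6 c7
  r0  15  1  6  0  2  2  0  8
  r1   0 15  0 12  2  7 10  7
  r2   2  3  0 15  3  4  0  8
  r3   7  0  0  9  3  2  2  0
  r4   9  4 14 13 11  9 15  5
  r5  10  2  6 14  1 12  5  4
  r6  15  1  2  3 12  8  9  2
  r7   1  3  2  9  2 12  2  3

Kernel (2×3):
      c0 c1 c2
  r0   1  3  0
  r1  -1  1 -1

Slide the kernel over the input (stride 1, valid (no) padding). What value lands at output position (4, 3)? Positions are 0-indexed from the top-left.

The receptive field on the input at this output position is [13 11 9 / 14 1 12]. Elementwise product with the kernel and sum: 13·1 + 11·3 + 14·-1 + 1·1 + 12·-1.

21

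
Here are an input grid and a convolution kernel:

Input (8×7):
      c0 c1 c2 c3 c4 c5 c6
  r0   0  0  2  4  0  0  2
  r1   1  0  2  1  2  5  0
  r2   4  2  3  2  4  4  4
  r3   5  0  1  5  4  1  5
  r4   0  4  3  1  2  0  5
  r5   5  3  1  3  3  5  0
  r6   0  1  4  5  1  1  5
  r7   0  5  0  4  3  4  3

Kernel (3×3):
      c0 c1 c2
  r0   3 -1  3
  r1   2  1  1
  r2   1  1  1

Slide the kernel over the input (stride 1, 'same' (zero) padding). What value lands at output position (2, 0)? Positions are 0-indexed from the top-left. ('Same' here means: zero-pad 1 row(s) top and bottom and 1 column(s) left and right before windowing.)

The receptive field on the zero-padded input at this output position is [0 1 0 / 0 4 2 / 0 5 0]. Elementwise product with the kernel and sum: 0·3 + 1·-1 + 0·3 + 0·2 + 4·1 + 2·1 + 0·1 + 5·1 + 0·1.

10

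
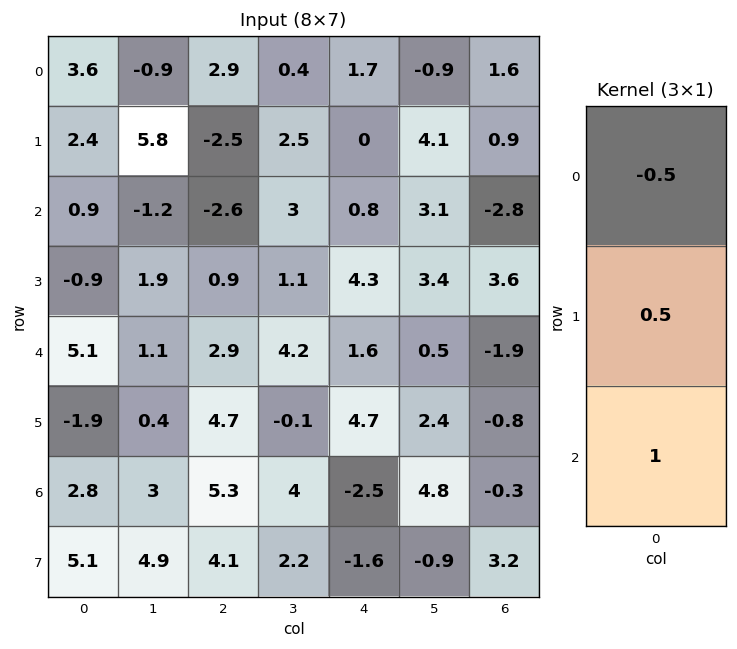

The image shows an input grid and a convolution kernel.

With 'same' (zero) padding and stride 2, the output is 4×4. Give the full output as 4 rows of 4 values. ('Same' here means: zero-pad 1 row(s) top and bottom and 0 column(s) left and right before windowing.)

4.2 -1.05 0.85 1.7
-1.65 0.85 4.7 1.75
1.1 5.7 3.35 -3.55
7.45 4.4 -5.2 3.45

Output[0,0]: The receptive field on the zero-padded input at this output position is [0 / 3.6 / 2.4]. Elementwise product with the kernel and sum: 0·-0.5 + 3.6·0.5 + 2.4·1.
Output[0,1]: The receptive field on the zero-padded input at this output position is [0 / 2.9 / -2.5]. Elementwise product with the kernel and sum: 0·-0.5 + 2.9·0.5 + -2.5·1.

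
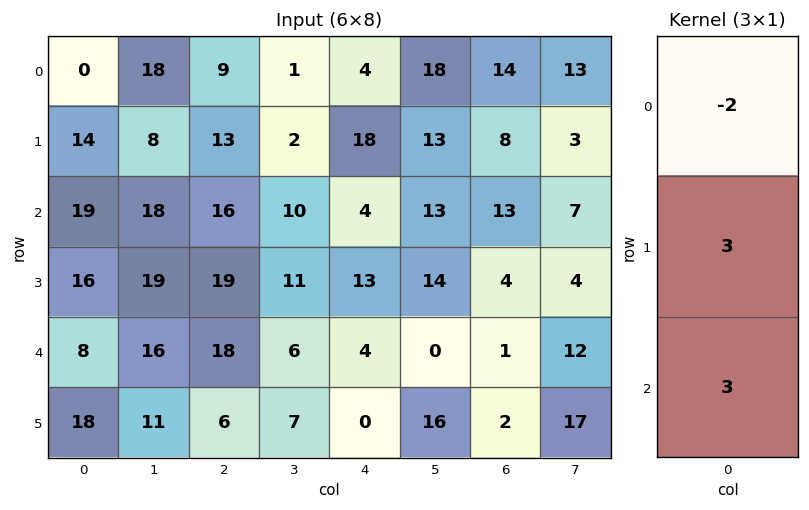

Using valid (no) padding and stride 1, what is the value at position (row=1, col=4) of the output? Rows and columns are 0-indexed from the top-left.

15

The receptive field on the input at this output position is [18 / 4 / 13]. Elementwise product with the kernel and sum: 18·-2 + 4·3 + 13·3.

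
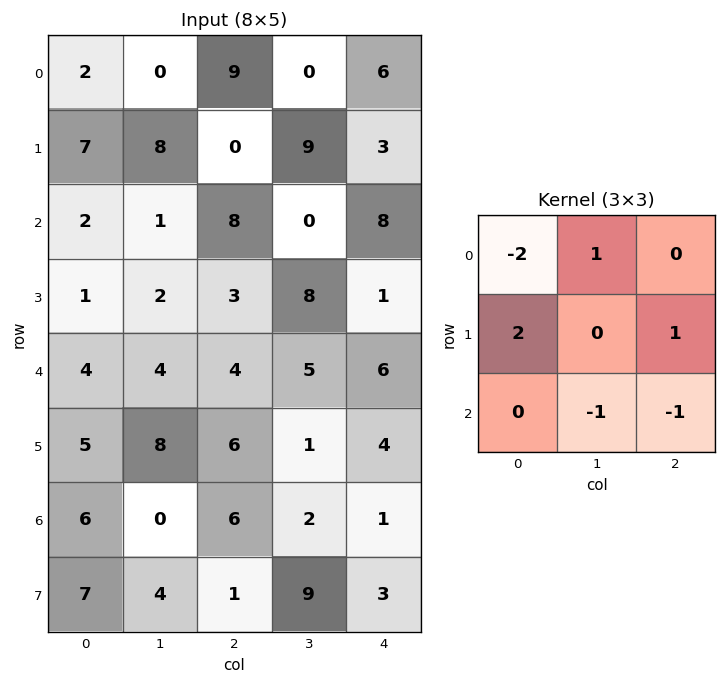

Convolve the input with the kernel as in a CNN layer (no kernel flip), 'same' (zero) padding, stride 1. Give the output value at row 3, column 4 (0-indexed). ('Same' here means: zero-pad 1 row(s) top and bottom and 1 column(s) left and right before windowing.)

18

The receptive field on the zero-padded input at this output position is [0 8 0 / 8 1 0 / 5 6 0]. Elementwise product with the kernel and sum: 0·-2 + 8·1 + 8·2 + 0·1 + 6·-1 + 0·-1.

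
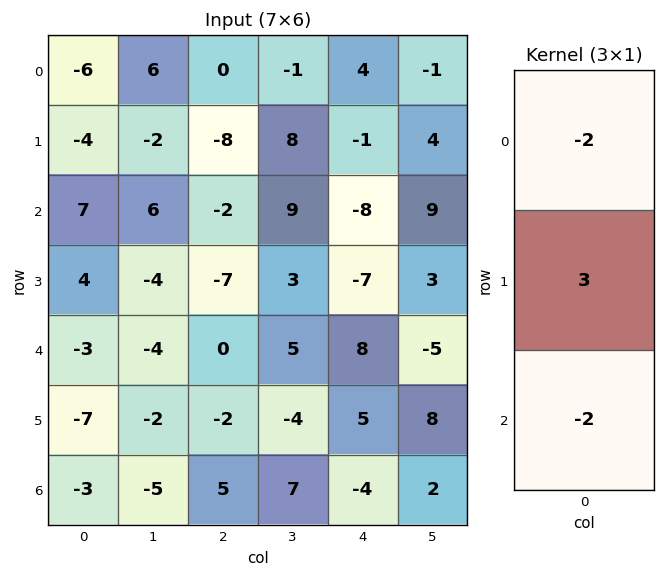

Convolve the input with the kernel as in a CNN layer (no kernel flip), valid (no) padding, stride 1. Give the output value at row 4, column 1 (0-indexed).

12

The receptive field on the input at this output position is [-4 / -2 / -5]. Elementwise product with the kernel and sum: -4·-2 + -2·3 + -5·-2.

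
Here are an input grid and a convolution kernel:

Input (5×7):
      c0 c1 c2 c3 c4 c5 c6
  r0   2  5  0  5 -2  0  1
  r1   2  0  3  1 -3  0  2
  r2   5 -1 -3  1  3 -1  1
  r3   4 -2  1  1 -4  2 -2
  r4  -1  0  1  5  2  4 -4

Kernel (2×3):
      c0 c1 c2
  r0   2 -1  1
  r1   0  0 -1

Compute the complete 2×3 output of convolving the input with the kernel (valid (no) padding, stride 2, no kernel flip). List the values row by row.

-4 -4 -5
7 0 10

Output[0,0]: The receptive field on the input at this output position is [2 5 0 / 2 0 3]. Elementwise product with the kernel and sum: 2·2 + 5·-1 + 0·1 + 3·-1.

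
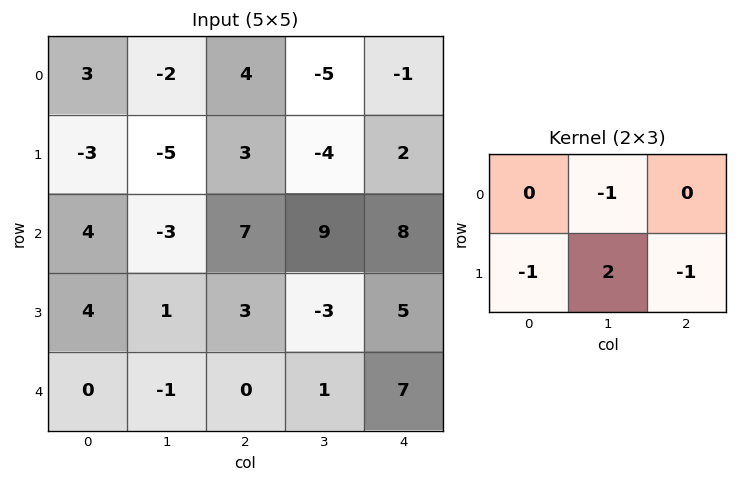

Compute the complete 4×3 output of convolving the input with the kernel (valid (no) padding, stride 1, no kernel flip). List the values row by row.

-8 11 -8
-12 5 7
-2 1 -23
-3 -3 -2

Output[0,0]: The receptive field on the input at this output position is [3 -2 4 / -3 -5 3]. Elementwise product with the kernel and sum: -2·-1 + -3·-1 + -5·2 + 3·-1.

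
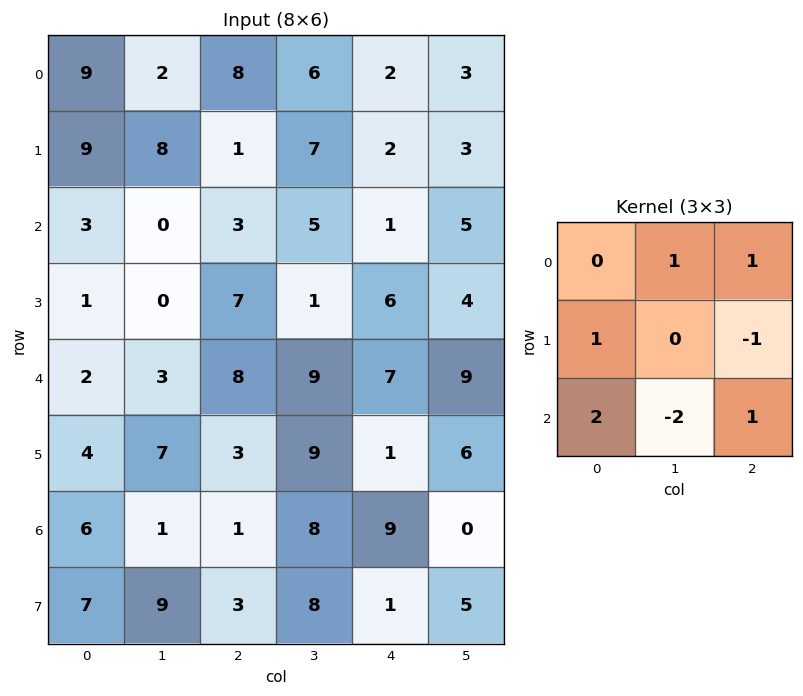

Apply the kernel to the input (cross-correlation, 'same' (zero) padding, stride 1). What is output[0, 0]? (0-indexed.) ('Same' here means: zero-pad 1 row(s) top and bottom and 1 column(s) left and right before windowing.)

-12

The receptive field on the zero-padded input at this output position is [0 0 0 / 0 9 2 / 0 9 8]. Elementwise product with the kernel and sum: 0·1 + 0·1 + 0·1 + 2·-1 + 0·2 + 9·-2 + 8·1.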